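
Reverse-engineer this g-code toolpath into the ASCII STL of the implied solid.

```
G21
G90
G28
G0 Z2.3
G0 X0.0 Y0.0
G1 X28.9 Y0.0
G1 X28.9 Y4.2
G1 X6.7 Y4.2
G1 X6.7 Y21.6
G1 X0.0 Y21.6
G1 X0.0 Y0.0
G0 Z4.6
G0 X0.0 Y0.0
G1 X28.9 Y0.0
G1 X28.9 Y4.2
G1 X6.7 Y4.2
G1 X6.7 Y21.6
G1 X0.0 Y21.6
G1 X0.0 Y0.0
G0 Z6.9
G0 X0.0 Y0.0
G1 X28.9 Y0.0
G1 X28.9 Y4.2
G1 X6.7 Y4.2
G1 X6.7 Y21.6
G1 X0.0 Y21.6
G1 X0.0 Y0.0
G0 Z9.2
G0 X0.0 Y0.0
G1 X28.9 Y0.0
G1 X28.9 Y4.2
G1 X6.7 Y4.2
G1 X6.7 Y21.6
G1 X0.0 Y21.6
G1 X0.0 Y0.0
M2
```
solid part
  facet normal 0.0000 0.0000 -1.0000
    outer loop
      vertex 28.9 4.2 0.0
      vertex 28.9 0.0 0.0
      vertex 0.0 0.0 0.0
    endloop
  endfacet
  facet normal 0.0000 0.0000 -1.0000
    outer loop
      vertex 6.7 4.2 0.0
      vertex 28.9 4.2 0.0
      vertex 0.0 0.0 0.0
    endloop
  endfacet
  facet normal 0.0000 0.0000 -1.0000
    outer loop
      vertex 6.7 21.6 0.0
      vertex 6.7 4.2 0.0
      vertex 0.0 0.0 0.0
    endloop
  endfacet
  facet normal 0.0000 0.0000 -1.0000
    outer loop
      vertex 0.0 21.6 0.0
      vertex 6.7 21.6 0.0
      vertex 0.0 0.0 0.0
    endloop
  endfacet
  facet normal 0.0000 0.0000 1.0000
    outer loop
      vertex 0.0 0.0 9.2
      vertex 28.9 0.0 9.2
      vertex 28.9 4.2 9.2
    endloop
  endfacet
  facet normal 0.0000 0.0000 1.0000
    outer loop
      vertex 0.0 0.0 9.2
      vertex 28.9 4.2 9.2
      vertex 6.7 4.2 9.2
    endloop
  endfacet
  facet normal 0.0000 0.0000 1.0000
    outer loop
      vertex 0.0 0.0 9.2
      vertex 6.7 4.2 9.2
      vertex 6.7 21.6 9.2
    endloop
  endfacet
  facet normal 0.0000 0.0000 1.0000
    outer loop
      vertex 0.0 0.0 9.2
      vertex 6.7 21.6 9.2
      vertex 0.0 21.6 9.2
    endloop
  endfacet
  facet normal 0.0000 -1.0000 0.0000
    outer loop
      vertex 0.0 0.0 0.0
      vertex 28.9 0.0 0.0
      vertex 28.9 0.0 9.2
    endloop
  endfacet
  facet normal 0.0000 -1.0000 0.0000
    outer loop
      vertex 0.0 0.0 0.0
      vertex 28.9 0.0 9.2
      vertex 0.0 0.0 9.2
    endloop
  endfacet
  facet normal 1.0000 0.0000 0.0000
    outer loop
      vertex 28.9 0.0 0.0
      vertex 28.9 4.2 0.0
      vertex 28.9 4.2 9.2
    endloop
  endfacet
  facet normal 1.0000 0.0000 0.0000
    outer loop
      vertex 28.9 0.0 0.0
      vertex 28.9 4.2 9.2
      vertex 28.9 0.0 9.2
    endloop
  endfacet
  facet normal 0.0000 1.0000 0.0000
    outer loop
      vertex 28.9 4.2 0.0
      vertex 6.7 4.2 0.0
      vertex 6.7 4.2 9.2
    endloop
  endfacet
  facet normal 0.0000 1.0000 0.0000
    outer loop
      vertex 28.9 4.2 0.0
      vertex 6.7 4.2 9.2
      vertex 28.9 4.2 9.2
    endloop
  endfacet
  facet normal 1.0000 0.0000 0.0000
    outer loop
      vertex 6.7 4.2 0.0
      vertex 6.7 21.6 0.0
      vertex 6.7 21.6 9.2
    endloop
  endfacet
  facet normal 1.0000 0.0000 0.0000
    outer loop
      vertex 6.7 4.2 0.0
      vertex 6.7 21.6 9.2
      vertex 6.7 4.2 9.2
    endloop
  endfacet
  facet normal 0.0000 1.0000 0.0000
    outer loop
      vertex 6.7 21.6 0.0
      vertex 0.0 21.6 0.0
      vertex 0.0 21.6 9.2
    endloop
  endfacet
  facet normal 0.0000 1.0000 0.0000
    outer loop
      vertex 6.7 21.6 0.0
      vertex 0.0 21.6 9.2
      vertex 6.7 21.6 9.2
    endloop
  endfacet
  facet normal -1.0000 0.0000 0.0000
    outer loop
      vertex 0.0 21.6 0.0
      vertex 0.0 0.0 0.0
      vertex 0.0 0.0 9.2
    endloop
  endfacet
  facet normal -1.0000 0.0000 0.0000
    outer loop
      vertex 0.0 21.6 0.0
      vertex 0.0 0.0 9.2
      vertex 0.0 21.6 9.2
    endloop
  endfacet
endsolid part

The G0 Z moves step by Δz≈2.3 mm. Every layer's G1 loop is the same polygon, so the solid is a straight extrusion of it from z=0 to z≈9.2. Closing with flat bottom and top caps and triangulating gives 20 facets — an L-shaped prism: outer 28.9 × 21.6 mm, arm thicknesses ≈ 4.2 mm (horizontal) and 6.7 mm (vertical), extruded 9.2 mm in z.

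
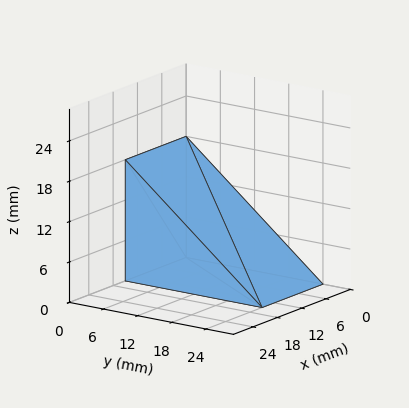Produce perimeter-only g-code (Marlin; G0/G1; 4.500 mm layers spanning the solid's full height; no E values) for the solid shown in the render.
Reading the render: the shape is a wedge (ramp): 15 × 24 mm base, rising to 18 mm along the y=0 edge and sloping linearly to z=0 at y=24 (dimensions read to the nearest mm from the axis ticks). For the g-code, the solid's height is divided into equal slices at the stated Δz and each level perimeter traced with G1 moves after a G0 lift.

; perimeter-only toolpath
G21 ; units = mm
G90 ; absolute positioning
G28 ; home
; layer 1
G0 Z4.500
G0 X0.000 Y0.000
G1 X15.000 Y0.000
G1 X15.000 Y18.000
G1 X0.000 Y18.000
G1 X0.000 Y0.000
; layer 2
G0 Z9.000
G0 X0.000 Y0.000
G1 X15.000 Y0.000
G1 X15.000 Y12.000
G1 X0.000 Y12.000
G1 X0.000 Y0.000
; layer 3
G0 Z13.500
G0 X0.000 Y0.000
G1 X15.000 Y0.000
G1 X15.000 Y6.000
G1 X0.000 Y6.000
G1 X0.000 Y0.000
M2 ; end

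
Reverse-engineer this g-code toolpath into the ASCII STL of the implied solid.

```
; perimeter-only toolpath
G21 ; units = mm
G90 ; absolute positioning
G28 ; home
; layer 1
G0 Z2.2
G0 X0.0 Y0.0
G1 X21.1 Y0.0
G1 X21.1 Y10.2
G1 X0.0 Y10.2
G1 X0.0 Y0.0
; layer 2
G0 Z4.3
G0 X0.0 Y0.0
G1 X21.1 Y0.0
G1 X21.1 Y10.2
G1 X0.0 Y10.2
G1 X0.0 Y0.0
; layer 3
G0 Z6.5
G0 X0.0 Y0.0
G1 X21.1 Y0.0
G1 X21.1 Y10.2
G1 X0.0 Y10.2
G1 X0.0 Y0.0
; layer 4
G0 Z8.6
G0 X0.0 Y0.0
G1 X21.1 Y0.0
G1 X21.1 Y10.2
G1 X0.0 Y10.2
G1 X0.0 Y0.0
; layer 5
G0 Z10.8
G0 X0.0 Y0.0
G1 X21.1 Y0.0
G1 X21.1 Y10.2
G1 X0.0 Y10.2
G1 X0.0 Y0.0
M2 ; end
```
solid part
  facet normal 0.0000 0.0000 -1.0000
    outer loop
      vertex 21.1 10.2 0.0
      vertex 21.1 0.0 0.0
      vertex 0.0 0.0 0.0
    endloop
  endfacet
  facet normal 0.0000 0.0000 -1.0000
    outer loop
      vertex 0.0 10.2 0.0
      vertex 21.1 10.2 0.0
      vertex 0.0 0.0 0.0
    endloop
  endfacet
  facet normal 0.0000 0.0000 1.0000
    outer loop
      vertex 0.0 0.0 10.8
      vertex 21.1 0.0 10.8
      vertex 21.1 10.2 10.8
    endloop
  endfacet
  facet normal 0.0000 0.0000 1.0000
    outer loop
      vertex 0.0 0.0 10.8
      vertex 21.1 10.2 10.8
      vertex 0.0 10.2 10.8
    endloop
  endfacet
  facet normal 0.0000 -1.0000 0.0000
    outer loop
      vertex 0.0 0.0 0.0
      vertex 21.1 0.0 0.0
      vertex 21.1 0.0 10.8
    endloop
  endfacet
  facet normal 0.0000 -1.0000 0.0000
    outer loop
      vertex 0.0 0.0 0.0
      vertex 21.1 0.0 10.8
      vertex 0.0 0.0 10.8
    endloop
  endfacet
  facet normal 0.0000 1.0000 0.0000
    outer loop
      vertex 21.1 10.2 10.8
      vertex 21.1 10.2 0.0
      vertex 0.0 10.2 0.0
    endloop
  endfacet
  facet normal 0.0000 1.0000 0.0000
    outer loop
      vertex 0.0 10.2 10.8
      vertex 21.1 10.2 10.8
      vertex 0.0 10.2 0.0
    endloop
  endfacet
  facet normal -1.0000 0.0000 0.0000
    outer loop
      vertex 0.0 10.2 10.8
      vertex 0.0 10.2 0.0
      vertex 0.0 0.0 0.0
    endloop
  endfacet
  facet normal -1.0000 0.0000 0.0000
    outer loop
      vertex 0.0 0.0 10.8
      vertex 0.0 10.2 10.8
      vertex 0.0 0.0 0.0
    endloop
  endfacet
  facet normal 1.0000 0.0000 0.0000
    outer loop
      vertex 21.1 0.0 0.0
      vertex 21.1 10.2 0.0
      vertex 21.1 10.2 10.8
    endloop
  endfacet
  facet normal 1.0000 0.0000 0.0000
    outer loop
      vertex 21.1 0.0 0.0
      vertex 21.1 10.2 10.8
      vertex 21.1 0.0 10.8
    endloop
  endfacet
endsolid part

The G0 Z moves step by Δz≈2.2 mm. Every layer's G1 loop is the same polygon, so the solid is a straight extrusion of it from z=0 to z≈10.8. Closing with flat bottom and top caps and triangulating gives 12 facets — a rectangular box, roughly 21.1 × 10.2 mm footprint and 10.8 mm tall.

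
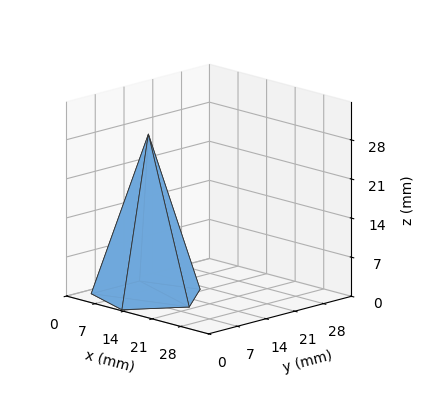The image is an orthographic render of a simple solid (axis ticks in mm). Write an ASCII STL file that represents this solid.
Reading the render: the shape is a regular 5-sided pyramid, base circumscribed radius ≈ 10 mm, apex at z ≈ 29 mm (dimensions read to the nearest mm from the axis ticks). For the STL, each face is triangulated and given an outward normal.

solid part
  facet normal 0.0000 0.0000 -1.0000
    outer loop
      vertex 1.910 15.878 0.000
      vertex 13.090 19.511 0.000
      vertex 20.000 10.000 0.000
    endloop
  endfacet
  facet normal 0.0000 0.0000 -1.0000
    outer loop
      vertex 1.910 4.122 0.000
      vertex 1.910 15.878 0.000
      vertex 20.000 10.000 0.000
    endloop
  endfacet
  facet normal 0.0000 0.0000 -1.0000
    outer loop
      vertex 13.090 0.489 0.000
      vertex 1.910 4.122 0.000
      vertex 20.000 10.000 0.000
    endloop
  endfacet
  facet normal 0.7793 0.5662 0.2687
    outer loop
      vertex 20.000 10.000 0.000
      vertex 13.090 19.511 0.000
      vertex 10.000 10.000 29.000
    endloop
  endfacet
  facet normal -0.2977 0.9161 0.2687
    outer loop
      vertex 13.090 19.511 0.000
      vertex 1.910 15.878 0.000
      vertex 10.000 10.000 29.000
    endloop
  endfacet
  facet normal -0.9632 0.0000 0.2687
    outer loop
      vertex 1.910 15.878 0.000
      vertex 1.910 4.122 0.000
      vertex 10.000 10.000 29.000
    endloop
  endfacet
  facet normal -0.2977 -0.9161 0.2687
    outer loop
      vertex 1.910 4.122 0.000
      vertex 13.090 0.489 0.000
      vertex 10.000 10.000 29.000
    endloop
  endfacet
  facet normal 0.7793 -0.5662 0.2687
    outer loop
      vertex 13.090 0.489 0.000
      vertex 20.000 10.000 0.000
      vertex 10.000 10.000 29.000
    endloop
  endfacet
endsolid part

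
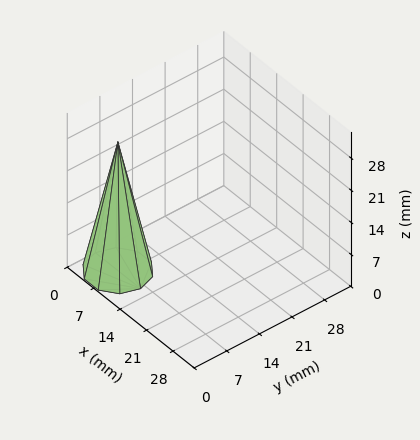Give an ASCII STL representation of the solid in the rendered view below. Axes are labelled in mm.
Reading the render: the shape is a regular 10-sided pyramid, base circumscribed radius ≈ 6 mm, apex at z ≈ 28 mm (dimensions read to the nearest mm from the axis ticks). For the STL, each face is triangulated and given an outward normal.

solid part
  facet normal 0.0000 0.0000 -1.0000
    outer loop
      vertex 7.854 11.706 0.000
      vertex 10.854 9.527 0.000
      vertex 12.000 6.000 0.000
    endloop
  endfacet
  facet normal 0.0000 0.0000 -1.0000
    outer loop
      vertex 4.146 11.706 0.000
      vertex 7.854 11.706 0.000
      vertex 12.000 6.000 0.000
    endloop
  endfacet
  facet normal 0.0000 0.0000 -1.0000
    outer loop
      vertex 1.146 9.527 0.000
      vertex 4.146 11.706 0.000
      vertex 12.000 6.000 0.000
    endloop
  endfacet
  facet normal 0.0000 0.0000 -1.0000
    outer loop
      vertex 0.000 6.000 0.000
      vertex 1.146 9.527 0.000
      vertex 12.000 6.000 0.000
    endloop
  endfacet
  facet normal 0.0000 0.0000 -1.0000
    outer loop
      vertex 1.146 2.473 0.000
      vertex 0.000 6.000 0.000
      vertex 12.000 6.000 0.000
    endloop
  endfacet
  facet normal 0.0000 0.0000 -1.0000
    outer loop
      vertex 4.146 0.294 0.000
      vertex 1.146 2.473 0.000
      vertex 12.000 6.000 0.000
    endloop
  endfacet
  facet normal 0.0000 0.0000 -1.0000
    outer loop
      vertex 7.854 0.294 0.000
      vertex 4.146 0.294 0.000
      vertex 12.000 6.000 0.000
    endloop
  endfacet
  facet normal 0.0000 0.0000 -1.0000
    outer loop
      vertex 10.854 2.473 0.000
      vertex 7.854 0.294 0.000
      vertex 12.000 6.000 0.000
    endloop
  endfacet
  facet normal 0.9319 0.3028 0.1997
    outer loop
      vertex 12.000 6.000 0.000
      vertex 10.854 9.527 0.000
      vertex 6.000 6.000 28.000
    endloop
  endfacet
  facet normal 0.5758 0.7928 0.1997
    outer loop
      vertex 10.854 9.527 0.000
      vertex 7.854 11.706 0.000
      vertex 6.000 6.000 28.000
    endloop
  endfacet
  facet normal 0.0000 0.9799 0.1997
    outer loop
      vertex 7.854 11.706 0.000
      vertex 4.146 11.706 0.000
      vertex 6.000 6.000 28.000
    endloop
  endfacet
  facet normal -0.5758 0.7928 0.1997
    outer loop
      vertex 4.146 11.706 0.000
      vertex 1.146 9.527 0.000
      vertex 6.000 6.000 28.000
    endloop
  endfacet
  facet normal -0.9319 0.3028 0.1997
    outer loop
      vertex 1.146 9.527 0.000
      vertex 0.000 6.000 0.000
      vertex 6.000 6.000 28.000
    endloop
  endfacet
  facet normal -0.9319 -0.3028 0.1997
    outer loop
      vertex 0.000 6.000 0.000
      vertex 1.146 2.473 0.000
      vertex 6.000 6.000 28.000
    endloop
  endfacet
  facet normal -0.5758 -0.7928 0.1997
    outer loop
      vertex 1.146 2.473 0.000
      vertex 4.146 0.294 0.000
      vertex 6.000 6.000 28.000
    endloop
  endfacet
  facet normal 0.0000 -0.9799 0.1997
    outer loop
      vertex 4.146 0.294 0.000
      vertex 7.854 0.294 0.000
      vertex 6.000 6.000 28.000
    endloop
  endfacet
  facet normal 0.5758 -0.7928 0.1997
    outer loop
      vertex 7.854 0.294 0.000
      vertex 10.854 2.473 0.000
      vertex 6.000 6.000 28.000
    endloop
  endfacet
  facet normal 0.9319 -0.3028 0.1997
    outer loop
      vertex 10.854 2.473 0.000
      vertex 12.000 6.000 0.000
      vertex 6.000 6.000 28.000
    endloop
  endfacet
endsolid part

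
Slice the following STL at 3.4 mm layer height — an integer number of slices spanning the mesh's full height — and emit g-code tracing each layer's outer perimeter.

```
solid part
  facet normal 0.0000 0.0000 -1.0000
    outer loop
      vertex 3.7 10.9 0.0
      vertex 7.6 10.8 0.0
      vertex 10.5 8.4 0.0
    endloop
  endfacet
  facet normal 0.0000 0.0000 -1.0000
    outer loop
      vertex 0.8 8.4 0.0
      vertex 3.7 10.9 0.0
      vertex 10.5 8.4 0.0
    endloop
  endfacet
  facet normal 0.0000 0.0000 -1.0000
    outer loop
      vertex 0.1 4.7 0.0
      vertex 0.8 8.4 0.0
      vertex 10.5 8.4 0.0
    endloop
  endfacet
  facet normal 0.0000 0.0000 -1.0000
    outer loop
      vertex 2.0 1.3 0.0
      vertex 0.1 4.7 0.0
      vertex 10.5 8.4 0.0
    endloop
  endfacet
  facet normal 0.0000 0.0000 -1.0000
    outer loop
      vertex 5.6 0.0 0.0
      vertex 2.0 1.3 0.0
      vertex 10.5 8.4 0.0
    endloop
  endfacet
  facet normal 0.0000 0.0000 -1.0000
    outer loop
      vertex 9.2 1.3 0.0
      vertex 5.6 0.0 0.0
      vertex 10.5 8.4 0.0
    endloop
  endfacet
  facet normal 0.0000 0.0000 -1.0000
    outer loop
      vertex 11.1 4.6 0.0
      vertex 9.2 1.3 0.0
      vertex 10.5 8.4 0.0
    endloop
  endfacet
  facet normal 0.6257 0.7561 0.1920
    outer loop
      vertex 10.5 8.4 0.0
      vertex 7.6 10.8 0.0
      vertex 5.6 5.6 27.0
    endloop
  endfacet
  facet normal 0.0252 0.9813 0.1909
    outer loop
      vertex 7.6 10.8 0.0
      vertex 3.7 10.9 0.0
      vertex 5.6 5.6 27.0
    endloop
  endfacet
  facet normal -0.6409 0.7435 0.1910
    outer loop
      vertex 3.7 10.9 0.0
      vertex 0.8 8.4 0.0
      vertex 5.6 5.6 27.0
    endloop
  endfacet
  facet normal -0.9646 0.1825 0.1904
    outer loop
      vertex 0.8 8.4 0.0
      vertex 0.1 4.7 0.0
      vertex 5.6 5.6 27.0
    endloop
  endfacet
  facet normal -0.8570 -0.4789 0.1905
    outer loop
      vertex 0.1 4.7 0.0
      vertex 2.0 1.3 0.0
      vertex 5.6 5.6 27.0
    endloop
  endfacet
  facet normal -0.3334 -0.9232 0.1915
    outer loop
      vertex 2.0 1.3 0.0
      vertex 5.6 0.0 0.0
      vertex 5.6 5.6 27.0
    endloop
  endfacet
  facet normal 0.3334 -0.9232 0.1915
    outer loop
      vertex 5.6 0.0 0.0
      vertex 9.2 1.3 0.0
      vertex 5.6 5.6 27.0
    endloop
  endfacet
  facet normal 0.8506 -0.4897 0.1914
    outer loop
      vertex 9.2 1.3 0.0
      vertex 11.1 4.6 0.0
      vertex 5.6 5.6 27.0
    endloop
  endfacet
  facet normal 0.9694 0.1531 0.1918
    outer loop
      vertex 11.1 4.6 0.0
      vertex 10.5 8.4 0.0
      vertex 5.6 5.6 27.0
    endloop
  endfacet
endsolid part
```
; perimeter-only toolpath
G21 ; units = mm
G90 ; absolute positioning
G28 ; home
; layer 1
G0 Z3.4
G0 X9.9 Y8.1
G1 X7.3 Y10.2
G1 X3.9 Y10.2
G1 X1.4 Y8.1
G1 X0.8 Y4.8
G1 X2.5 Y1.8
G1 X5.6 Y0.7
G1 X8.7 Y1.8
G1 X10.4 Y4.7
G1 X9.9 Y8.1
; layer 2
G0 Z6.8
G0 X9.3 Y7.7
G1 X7.1 Y9.5
G1 X4.2 Y9.6
G1 X2.0 Y7.7
G1 X1.5 Y4.9
G1 X2.9 Y2.4
G1 X5.6 Y1.4
G1 X8.3 Y2.4
G1 X9.7 Y4.8
G1 X9.3 Y7.7
; layer 3
G0 Z10.1
G0 X8.7 Y7.3
G1 X6.8 Y8.8
G1 X4.4 Y8.9
G1 X2.6 Y7.3
G1 X2.2 Y5.0
G1 X3.3 Y2.9
G1 X5.6 Y2.1
G1 X7.8 Y2.9
G1 X9.0 Y5.0
G1 X8.7 Y7.3
; layer 4
G0 Z13.5
G0 X8.1 Y7.0
G1 X6.6 Y8.2
G1 X4.7 Y8.2
G1 X3.2 Y7.0
G1 X2.8 Y5.2
G1 X3.8 Y3.4
G1 X5.6 Y2.8
G1 X7.4 Y3.4
G1 X8.3 Y5.1
G1 X8.1 Y7.0
; layer 5
G0 Z16.9
G0 X7.4 Y6.7
G1 X6.3 Y7.6
G1 X4.9 Y7.6
G1 X3.8 Y6.7
G1 X3.5 Y5.3
G1 X4.2 Y4.0
G1 X5.6 Y3.5
G1 X6.9 Y4.0
G1 X7.7 Y5.2
G1 X7.4 Y6.7
; layer 6
G0 Z20.2
G0 X6.8 Y6.3
G1 X6.1 Y6.9
G1 X5.1 Y6.9
G1 X4.4 Y6.3
G1 X4.2 Y5.4
G1 X4.7 Y4.5
G1 X5.6 Y4.2
G1 X6.5 Y4.5
G1 X7.0 Y5.3
G1 X6.8 Y6.3
; layer 7
G0 Z23.6
G0 X6.2 Y5.9
G1 X5.8 Y6.2
G1 X5.4 Y6.3
G1 X5.0 Y5.9
G1 X4.9 Y5.5
G1 X5.1 Y5.1
G1 X5.6 Y4.9
G1 X6.0 Y5.1
G1 X6.3 Y5.5
G1 X6.2 Y5.9
M2 ; end

The solid is a regular 9-sided pyramid, base circumscribed radius ≈ 5.6 mm, apex at z ≈ 27 mm. Slicing at Δz = 3.4 mm — 8 equal slices spanning the solid's height, so layer i sits at z = i·h/8 — gives 7 non-empty perimeters. Each is a 9-segment closed polygon; G0 lifts to the layer z and rapids to the start vertex, then G1 traces the edges. The cross-section shrinks linearly with z (the slice at the apex is degenerate and omitted).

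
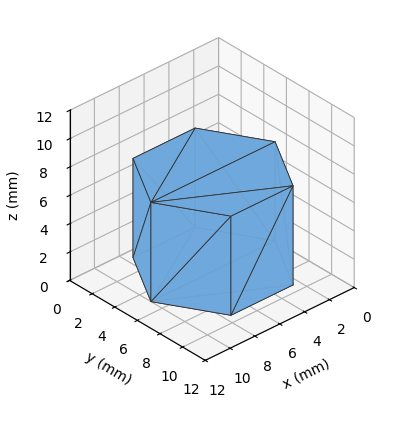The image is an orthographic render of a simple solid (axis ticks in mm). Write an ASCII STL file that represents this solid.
Reading the render: the shape is a regular 6-sided prism (a cylinder approximated with 6 flat sides), circumscribed radius ≈ 5 mm, height ≈ 7 mm (dimensions read to the nearest mm from the axis ticks). For the STL, each face is triangulated and given an outward normal.

solid part
  facet normal 0.0000 0.0000 -1.0000
    outer loop
      vertex 2.50 9.33 0.00
      vertex 7.50 9.33 0.00
      vertex 10.00 5.00 0.00
    endloop
  endfacet
  facet normal 0.0000 0.0000 -1.0000
    outer loop
      vertex 0.00 5.00 0.00
      vertex 2.50 9.33 0.00
      vertex 10.00 5.00 0.00
    endloop
  endfacet
  facet normal 0.0000 0.0000 -1.0000
    outer loop
      vertex 2.50 0.67 0.00
      vertex 0.00 5.00 0.00
      vertex 10.00 5.00 0.00
    endloop
  endfacet
  facet normal 0.0000 0.0000 -1.0000
    outer loop
      vertex 7.50 0.67 0.00
      vertex 2.50 0.67 0.00
      vertex 10.00 5.00 0.00
    endloop
  endfacet
  facet normal 0.0000 0.0000 1.0000
    outer loop
      vertex 10.00 5.00 7.00
      vertex 7.50 9.33 7.00
      vertex 2.50 9.33 7.00
    endloop
  endfacet
  facet normal 0.0000 0.0000 1.0000
    outer loop
      vertex 10.00 5.00 7.00
      vertex 2.50 9.33 7.00
      vertex 0.00 5.00 7.00
    endloop
  endfacet
  facet normal 0.0000 0.0000 1.0000
    outer loop
      vertex 10.00 5.00 7.00
      vertex 0.00 5.00 7.00
      vertex 2.50 0.67 7.00
    endloop
  endfacet
  facet normal 0.0000 0.0000 1.0000
    outer loop
      vertex 10.00 5.00 7.00
      vertex 2.50 0.67 7.00
      vertex 7.50 0.67 7.00
    endloop
  endfacet
  facet normal 0.8660 0.5000 0.0000
    outer loop
      vertex 10.00 5.00 0.00
      vertex 7.50 9.33 0.00
      vertex 7.50 9.33 7.00
    endloop
  endfacet
  facet normal 0.8660 0.5000 0.0000
    outer loop
      vertex 10.00 5.00 0.00
      vertex 7.50 9.33 7.00
      vertex 10.00 5.00 7.00
    endloop
  endfacet
  facet normal 0.0000 1.0000 0.0000
    outer loop
      vertex 7.50 9.33 0.00
      vertex 2.50 9.33 0.00
      vertex 2.50 9.33 7.00
    endloop
  endfacet
  facet normal 0.0000 1.0000 0.0000
    outer loop
      vertex 7.50 9.33 0.00
      vertex 2.50 9.33 7.00
      vertex 7.50 9.33 7.00
    endloop
  endfacet
  facet normal -0.8660 0.5000 0.0000
    outer loop
      vertex 2.50 9.33 0.00
      vertex 0.00 5.00 0.00
      vertex 0.00 5.00 7.00
    endloop
  endfacet
  facet normal -0.8660 0.5000 0.0000
    outer loop
      vertex 2.50 9.33 0.00
      vertex 0.00 5.00 7.00
      vertex 2.50 9.33 7.00
    endloop
  endfacet
  facet normal -0.8660 -0.5000 0.0000
    outer loop
      vertex 0.00 5.00 0.00
      vertex 2.50 0.67 0.00
      vertex 2.50 0.67 7.00
    endloop
  endfacet
  facet normal -0.8660 -0.5000 0.0000
    outer loop
      vertex 0.00 5.00 0.00
      vertex 2.50 0.67 7.00
      vertex 0.00 5.00 7.00
    endloop
  endfacet
  facet normal 0.0000 -1.0000 0.0000
    outer loop
      vertex 2.50 0.67 0.00
      vertex 7.50 0.67 0.00
      vertex 7.50 0.67 7.00
    endloop
  endfacet
  facet normal 0.0000 -1.0000 0.0000
    outer loop
      vertex 2.50 0.67 0.00
      vertex 7.50 0.67 7.00
      vertex 2.50 0.67 7.00
    endloop
  endfacet
  facet normal 0.8660 -0.5000 0.0000
    outer loop
      vertex 7.50 0.67 0.00
      vertex 10.00 5.00 0.00
      vertex 10.00 5.00 7.00
    endloop
  endfacet
  facet normal 0.8660 -0.5000 0.0000
    outer loop
      vertex 7.50 0.67 0.00
      vertex 10.00 5.00 7.00
      vertex 7.50 0.67 7.00
    endloop
  endfacet
endsolid part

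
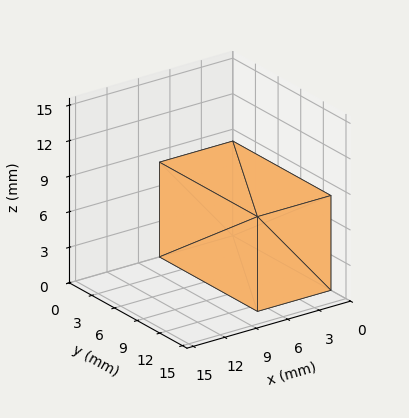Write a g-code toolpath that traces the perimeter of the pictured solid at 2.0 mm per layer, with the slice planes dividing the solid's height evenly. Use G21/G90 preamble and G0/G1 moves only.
Reading the render: the shape is a rectangular box, roughly 7 × 13 mm footprint and 8 mm tall (dimensions read to the nearest mm from the axis ticks). For the g-code, the solid's height is divided into equal slices at the stated Δz and each level perimeter traced with G1 moves after a G0 lift.

; perimeter-only toolpath
G21 ; units = mm
G90 ; absolute positioning
G28 ; home
; layer 1
G0 Z2.0
G0 X0.0 Y0.0
G1 X7.0 Y0.0
G1 X7.0 Y13.0
G1 X0.0 Y13.0
G1 X0.0 Y0.0
; layer 2
G0 Z4.0
G0 X0.0 Y0.0
G1 X7.0 Y0.0
G1 X7.0 Y13.0
G1 X0.0 Y13.0
G1 X0.0 Y0.0
; layer 3
G0 Z6.0
G0 X0.0 Y0.0
G1 X7.0 Y0.0
G1 X7.0 Y13.0
G1 X0.0 Y13.0
G1 X0.0 Y0.0
; layer 4
G0 Z8.0
G0 X0.0 Y0.0
G1 X7.0 Y0.0
G1 X7.0 Y13.0
G1 X0.0 Y13.0
G1 X0.0 Y0.0
M2 ; end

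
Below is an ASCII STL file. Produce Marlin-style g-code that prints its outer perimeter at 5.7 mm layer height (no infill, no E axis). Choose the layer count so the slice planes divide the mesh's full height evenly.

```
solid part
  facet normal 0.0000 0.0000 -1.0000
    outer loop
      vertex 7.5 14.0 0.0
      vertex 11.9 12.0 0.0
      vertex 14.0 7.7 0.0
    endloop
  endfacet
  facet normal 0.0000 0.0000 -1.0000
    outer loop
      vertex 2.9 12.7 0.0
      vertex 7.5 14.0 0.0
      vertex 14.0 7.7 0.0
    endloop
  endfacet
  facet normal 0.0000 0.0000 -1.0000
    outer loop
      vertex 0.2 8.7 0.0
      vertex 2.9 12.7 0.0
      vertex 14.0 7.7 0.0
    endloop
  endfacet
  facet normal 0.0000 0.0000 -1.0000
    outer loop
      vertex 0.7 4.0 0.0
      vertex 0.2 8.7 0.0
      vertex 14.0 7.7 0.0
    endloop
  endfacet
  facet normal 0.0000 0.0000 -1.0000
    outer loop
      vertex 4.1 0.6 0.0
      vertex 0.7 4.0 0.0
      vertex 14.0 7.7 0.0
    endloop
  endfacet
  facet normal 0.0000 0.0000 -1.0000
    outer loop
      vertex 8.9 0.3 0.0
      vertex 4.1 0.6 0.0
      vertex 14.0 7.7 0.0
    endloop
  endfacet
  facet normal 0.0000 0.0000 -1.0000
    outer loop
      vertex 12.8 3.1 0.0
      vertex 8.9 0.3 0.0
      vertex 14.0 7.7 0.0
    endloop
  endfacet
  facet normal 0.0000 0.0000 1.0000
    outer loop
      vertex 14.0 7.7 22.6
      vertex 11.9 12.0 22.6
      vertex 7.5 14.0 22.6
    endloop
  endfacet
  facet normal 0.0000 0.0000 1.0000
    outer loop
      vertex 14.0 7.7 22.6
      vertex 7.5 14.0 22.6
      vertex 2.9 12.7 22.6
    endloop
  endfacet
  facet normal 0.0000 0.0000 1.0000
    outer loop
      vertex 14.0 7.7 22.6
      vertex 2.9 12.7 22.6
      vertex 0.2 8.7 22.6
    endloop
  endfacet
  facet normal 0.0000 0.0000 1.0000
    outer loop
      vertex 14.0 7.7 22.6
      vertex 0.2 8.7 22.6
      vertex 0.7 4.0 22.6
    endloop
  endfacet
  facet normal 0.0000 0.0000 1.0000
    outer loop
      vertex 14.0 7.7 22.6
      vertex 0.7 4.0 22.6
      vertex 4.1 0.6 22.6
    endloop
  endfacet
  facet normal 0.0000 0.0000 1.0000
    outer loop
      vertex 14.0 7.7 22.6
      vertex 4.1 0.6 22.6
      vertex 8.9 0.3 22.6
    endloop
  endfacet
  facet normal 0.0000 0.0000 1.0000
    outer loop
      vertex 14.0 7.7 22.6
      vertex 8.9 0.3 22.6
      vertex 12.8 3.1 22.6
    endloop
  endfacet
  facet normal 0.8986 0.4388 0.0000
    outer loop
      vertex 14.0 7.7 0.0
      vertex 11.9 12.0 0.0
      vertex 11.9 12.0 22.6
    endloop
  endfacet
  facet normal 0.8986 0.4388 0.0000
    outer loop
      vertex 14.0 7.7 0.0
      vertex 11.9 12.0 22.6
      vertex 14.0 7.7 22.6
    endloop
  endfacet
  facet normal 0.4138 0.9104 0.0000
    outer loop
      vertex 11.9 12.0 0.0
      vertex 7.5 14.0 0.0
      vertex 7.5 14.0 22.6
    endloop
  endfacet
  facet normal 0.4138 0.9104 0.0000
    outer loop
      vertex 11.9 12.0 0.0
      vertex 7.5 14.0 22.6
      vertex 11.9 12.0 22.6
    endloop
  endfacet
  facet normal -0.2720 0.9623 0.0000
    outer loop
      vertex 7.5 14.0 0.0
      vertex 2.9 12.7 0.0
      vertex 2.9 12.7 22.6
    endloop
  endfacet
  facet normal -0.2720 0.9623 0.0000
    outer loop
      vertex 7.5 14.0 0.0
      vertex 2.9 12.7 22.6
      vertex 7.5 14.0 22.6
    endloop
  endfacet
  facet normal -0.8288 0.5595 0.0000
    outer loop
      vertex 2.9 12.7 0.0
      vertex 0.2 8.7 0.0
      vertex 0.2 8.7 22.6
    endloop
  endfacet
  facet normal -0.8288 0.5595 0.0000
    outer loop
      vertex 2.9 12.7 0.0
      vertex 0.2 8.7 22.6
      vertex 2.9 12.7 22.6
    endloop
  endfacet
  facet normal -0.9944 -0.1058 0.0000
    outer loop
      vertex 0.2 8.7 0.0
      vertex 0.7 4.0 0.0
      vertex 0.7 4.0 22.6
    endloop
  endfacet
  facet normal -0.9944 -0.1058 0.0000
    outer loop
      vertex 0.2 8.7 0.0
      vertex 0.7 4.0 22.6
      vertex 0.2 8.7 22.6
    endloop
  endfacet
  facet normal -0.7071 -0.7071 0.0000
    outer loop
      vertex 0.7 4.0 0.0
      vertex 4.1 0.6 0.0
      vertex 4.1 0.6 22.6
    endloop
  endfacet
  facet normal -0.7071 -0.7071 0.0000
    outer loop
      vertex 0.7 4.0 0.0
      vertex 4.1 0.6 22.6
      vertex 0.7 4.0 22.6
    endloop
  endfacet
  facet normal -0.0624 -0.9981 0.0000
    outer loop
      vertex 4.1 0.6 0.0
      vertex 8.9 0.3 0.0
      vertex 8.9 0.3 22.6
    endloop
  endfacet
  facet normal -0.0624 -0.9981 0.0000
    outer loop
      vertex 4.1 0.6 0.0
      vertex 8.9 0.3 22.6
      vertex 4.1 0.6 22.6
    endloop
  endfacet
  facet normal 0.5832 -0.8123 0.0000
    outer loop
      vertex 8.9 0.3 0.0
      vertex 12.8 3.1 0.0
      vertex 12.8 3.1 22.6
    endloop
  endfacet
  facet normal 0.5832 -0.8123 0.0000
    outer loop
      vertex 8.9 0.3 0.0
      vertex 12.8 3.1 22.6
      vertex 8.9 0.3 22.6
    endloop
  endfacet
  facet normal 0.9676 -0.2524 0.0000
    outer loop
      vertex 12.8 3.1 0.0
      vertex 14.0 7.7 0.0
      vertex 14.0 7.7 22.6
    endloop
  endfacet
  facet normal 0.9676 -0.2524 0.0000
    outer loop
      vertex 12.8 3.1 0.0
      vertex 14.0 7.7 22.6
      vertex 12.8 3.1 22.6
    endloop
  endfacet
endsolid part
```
; perimeter-only toolpath
G21 ; units = mm
G90 ; absolute positioning
G28 ; home
; layer 1
G0 Z5.7
G0 X14.0 Y7.7
G1 X11.9 Y12.0
G1 X7.5 Y14.0
G1 X2.9 Y12.7
G1 X0.2 Y8.7
G1 X0.7 Y4.0
G1 X4.1 Y0.6
G1 X8.9 Y0.3
G1 X12.8 Y3.1
G1 X14.0 Y7.7
; layer 2
G0 Z11.3
G0 X14.0 Y7.7
G1 X11.9 Y12.0
G1 X7.5 Y14.0
G1 X2.9 Y12.7
G1 X0.2 Y8.7
G1 X0.7 Y4.0
G1 X4.1 Y0.6
G1 X8.9 Y0.3
G1 X12.8 Y3.1
G1 X14.0 Y7.7
; layer 3
G0 Z17.0
G0 X14.0 Y7.7
G1 X11.9 Y12.0
G1 X7.5 Y14.0
G1 X2.9 Y12.7
G1 X0.2 Y8.7
G1 X0.7 Y4.0
G1 X4.1 Y0.6
G1 X8.9 Y0.3
G1 X12.8 Y3.1
G1 X14.0 Y7.7
; layer 4
G0 Z22.6
G0 X14.0 Y7.7
G1 X11.9 Y12.0
G1 X7.5 Y14.0
G1 X2.9 Y12.7
G1 X0.2 Y8.7
G1 X0.7 Y4.0
G1 X4.1 Y0.6
G1 X8.9 Y0.3
G1 X12.8 Y3.1
G1 X14.0 Y7.7
M2 ; end

The solid is a regular 9-sided prism (a cylinder approximated with 9 flat sides), circumscribed radius ≈ 7 mm, height ≈ 22.6 mm. Slicing at Δz = 5.7 mm — 4 equal slices spanning the solid's height, so layer i sits at z = i·h/4 — gives 4 non-empty perimeters. Each is a 9-segment closed polygon; G0 lifts to the layer z and rapids to the start vertex, then G1 traces the edges.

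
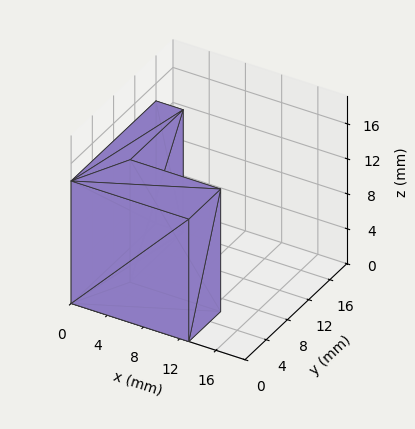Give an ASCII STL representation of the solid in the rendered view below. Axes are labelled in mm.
Reading the render: the shape is an L-shaped prism: outer 13 × 16 mm, arm thicknesses ≈ 6 mm (horizontal) and 3 mm (vertical), extruded 14 mm in z (dimensions read to the nearest mm from the axis ticks). For the STL, each face is triangulated and given an outward normal.

solid part
  facet normal 0.0000 0.0000 -1.0000
    outer loop
      vertex 13.0 6.0 0.0
      vertex 13.0 0.0 0.0
      vertex 0.0 0.0 0.0
    endloop
  endfacet
  facet normal 0.0000 0.0000 -1.0000
    outer loop
      vertex 3.0 6.0 0.0
      vertex 13.0 6.0 0.0
      vertex 0.0 0.0 0.0
    endloop
  endfacet
  facet normal 0.0000 0.0000 -1.0000
    outer loop
      vertex 3.0 16.0 0.0
      vertex 3.0 6.0 0.0
      vertex 0.0 0.0 0.0
    endloop
  endfacet
  facet normal 0.0000 0.0000 -1.0000
    outer loop
      vertex 0.0 16.0 0.0
      vertex 3.0 16.0 0.0
      vertex 0.0 0.0 0.0
    endloop
  endfacet
  facet normal 0.0000 0.0000 1.0000
    outer loop
      vertex 0.0 0.0 14.0
      vertex 13.0 0.0 14.0
      vertex 13.0 6.0 14.0
    endloop
  endfacet
  facet normal 0.0000 0.0000 1.0000
    outer loop
      vertex 0.0 0.0 14.0
      vertex 13.0 6.0 14.0
      vertex 3.0 6.0 14.0
    endloop
  endfacet
  facet normal 0.0000 0.0000 1.0000
    outer loop
      vertex 0.0 0.0 14.0
      vertex 3.0 6.0 14.0
      vertex 3.0 16.0 14.0
    endloop
  endfacet
  facet normal 0.0000 0.0000 1.0000
    outer loop
      vertex 0.0 0.0 14.0
      vertex 3.0 16.0 14.0
      vertex 0.0 16.0 14.0
    endloop
  endfacet
  facet normal 0.0000 -1.0000 0.0000
    outer loop
      vertex 0.0 0.0 0.0
      vertex 13.0 0.0 0.0
      vertex 13.0 0.0 14.0
    endloop
  endfacet
  facet normal 0.0000 -1.0000 0.0000
    outer loop
      vertex 0.0 0.0 0.0
      vertex 13.0 0.0 14.0
      vertex 0.0 0.0 14.0
    endloop
  endfacet
  facet normal 1.0000 0.0000 0.0000
    outer loop
      vertex 13.0 0.0 0.0
      vertex 13.0 6.0 0.0
      vertex 13.0 6.0 14.0
    endloop
  endfacet
  facet normal 1.0000 0.0000 0.0000
    outer loop
      vertex 13.0 0.0 0.0
      vertex 13.0 6.0 14.0
      vertex 13.0 0.0 14.0
    endloop
  endfacet
  facet normal 0.0000 1.0000 0.0000
    outer loop
      vertex 13.0 6.0 0.0
      vertex 3.0 6.0 0.0
      vertex 3.0 6.0 14.0
    endloop
  endfacet
  facet normal 0.0000 1.0000 0.0000
    outer loop
      vertex 13.0 6.0 0.0
      vertex 3.0 6.0 14.0
      vertex 13.0 6.0 14.0
    endloop
  endfacet
  facet normal 1.0000 0.0000 0.0000
    outer loop
      vertex 3.0 6.0 0.0
      vertex 3.0 16.0 0.0
      vertex 3.0 16.0 14.0
    endloop
  endfacet
  facet normal 1.0000 0.0000 0.0000
    outer loop
      vertex 3.0 6.0 0.0
      vertex 3.0 16.0 14.0
      vertex 3.0 6.0 14.0
    endloop
  endfacet
  facet normal 0.0000 1.0000 0.0000
    outer loop
      vertex 3.0 16.0 0.0
      vertex 0.0 16.0 0.0
      vertex 0.0 16.0 14.0
    endloop
  endfacet
  facet normal 0.0000 1.0000 0.0000
    outer loop
      vertex 3.0 16.0 0.0
      vertex 0.0 16.0 14.0
      vertex 3.0 16.0 14.0
    endloop
  endfacet
  facet normal -1.0000 0.0000 0.0000
    outer loop
      vertex 0.0 16.0 0.0
      vertex 0.0 0.0 0.0
      vertex 0.0 0.0 14.0
    endloop
  endfacet
  facet normal -1.0000 0.0000 0.0000
    outer loop
      vertex 0.0 16.0 0.0
      vertex 0.0 0.0 14.0
      vertex 0.0 16.0 14.0
    endloop
  endfacet
endsolid part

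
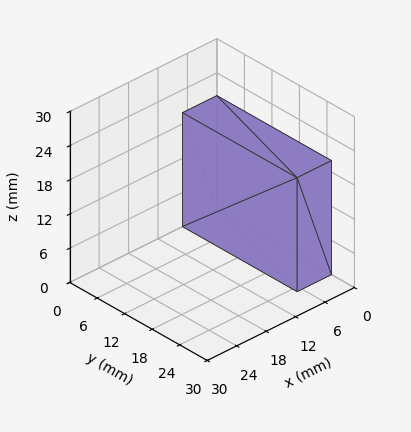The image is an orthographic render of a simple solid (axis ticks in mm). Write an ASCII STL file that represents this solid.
Reading the render: the shape is a rectangular box, roughly 7 × 25 mm footprint and 20 mm tall (dimensions read to the nearest mm from the axis ticks). For the STL, each face is triangulated and given an outward normal.

solid part
  facet normal 0.0000 0.0000 -1.0000
    outer loop
      vertex 7.000 25.000 0.000
      vertex 7.000 0.000 0.000
      vertex 0.000 0.000 0.000
    endloop
  endfacet
  facet normal 0.0000 0.0000 -1.0000
    outer loop
      vertex 0.000 25.000 0.000
      vertex 7.000 25.000 0.000
      vertex 0.000 0.000 0.000
    endloop
  endfacet
  facet normal 0.0000 0.0000 1.0000
    outer loop
      vertex 0.000 0.000 20.000
      vertex 7.000 0.000 20.000
      vertex 7.000 25.000 20.000
    endloop
  endfacet
  facet normal 0.0000 0.0000 1.0000
    outer loop
      vertex 0.000 0.000 20.000
      vertex 7.000 25.000 20.000
      vertex 0.000 25.000 20.000
    endloop
  endfacet
  facet normal 0.0000 -1.0000 0.0000
    outer loop
      vertex 0.000 0.000 0.000
      vertex 7.000 0.000 0.000
      vertex 7.000 0.000 20.000
    endloop
  endfacet
  facet normal 0.0000 -1.0000 0.0000
    outer loop
      vertex 0.000 0.000 0.000
      vertex 7.000 0.000 20.000
      vertex 0.000 0.000 20.000
    endloop
  endfacet
  facet normal 0.0000 1.0000 0.0000
    outer loop
      vertex 7.000 25.000 20.000
      vertex 7.000 25.000 0.000
      vertex 0.000 25.000 0.000
    endloop
  endfacet
  facet normal 0.0000 1.0000 0.0000
    outer loop
      vertex 0.000 25.000 20.000
      vertex 7.000 25.000 20.000
      vertex 0.000 25.000 0.000
    endloop
  endfacet
  facet normal -1.0000 0.0000 0.0000
    outer loop
      vertex 0.000 25.000 20.000
      vertex 0.000 25.000 0.000
      vertex 0.000 0.000 0.000
    endloop
  endfacet
  facet normal -1.0000 0.0000 0.0000
    outer loop
      vertex 0.000 0.000 20.000
      vertex 0.000 25.000 20.000
      vertex 0.000 0.000 0.000
    endloop
  endfacet
  facet normal 1.0000 0.0000 0.0000
    outer loop
      vertex 7.000 0.000 0.000
      vertex 7.000 25.000 0.000
      vertex 7.000 25.000 20.000
    endloop
  endfacet
  facet normal 1.0000 0.0000 0.0000
    outer loop
      vertex 7.000 0.000 0.000
      vertex 7.000 25.000 20.000
      vertex 7.000 0.000 20.000
    endloop
  endfacet
endsolid part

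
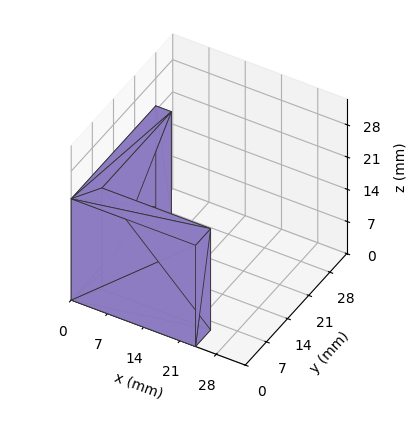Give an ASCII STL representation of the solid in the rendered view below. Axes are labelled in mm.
Reading the render: the shape is an L-shaped prism: outer 24 × 28 mm, arm thicknesses ≈ 5 mm (horizontal) and 3 mm (vertical), extruded 22 mm in z (dimensions read to the nearest mm from the axis ticks). For the STL, each face is triangulated and given an outward normal.

solid part
  facet normal 0.0000 0.0000 -1.0000
    outer loop
      vertex 24.00 5.00 0.00
      vertex 24.00 0.00 0.00
      vertex 0.00 0.00 0.00
    endloop
  endfacet
  facet normal 0.0000 0.0000 -1.0000
    outer loop
      vertex 3.00 5.00 0.00
      vertex 24.00 5.00 0.00
      vertex 0.00 0.00 0.00
    endloop
  endfacet
  facet normal 0.0000 0.0000 -1.0000
    outer loop
      vertex 3.00 28.00 0.00
      vertex 3.00 5.00 0.00
      vertex 0.00 0.00 0.00
    endloop
  endfacet
  facet normal 0.0000 0.0000 -1.0000
    outer loop
      vertex 0.00 28.00 0.00
      vertex 3.00 28.00 0.00
      vertex 0.00 0.00 0.00
    endloop
  endfacet
  facet normal 0.0000 0.0000 1.0000
    outer loop
      vertex 0.00 0.00 22.00
      vertex 24.00 0.00 22.00
      vertex 24.00 5.00 22.00
    endloop
  endfacet
  facet normal 0.0000 0.0000 1.0000
    outer loop
      vertex 0.00 0.00 22.00
      vertex 24.00 5.00 22.00
      vertex 3.00 5.00 22.00
    endloop
  endfacet
  facet normal 0.0000 0.0000 1.0000
    outer loop
      vertex 0.00 0.00 22.00
      vertex 3.00 5.00 22.00
      vertex 3.00 28.00 22.00
    endloop
  endfacet
  facet normal 0.0000 0.0000 1.0000
    outer loop
      vertex 0.00 0.00 22.00
      vertex 3.00 28.00 22.00
      vertex 0.00 28.00 22.00
    endloop
  endfacet
  facet normal 0.0000 -1.0000 0.0000
    outer loop
      vertex 0.00 0.00 0.00
      vertex 24.00 0.00 0.00
      vertex 24.00 0.00 22.00
    endloop
  endfacet
  facet normal 0.0000 -1.0000 0.0000
    outer loop
      vertex 0.00 0.00 0.00
      vertex 24.00 0.00 22.00
      vertex 0.00 0.00 22.00
    endloop
  endfacet
  facet normal 1.0000 0.0000 0.0000
    outer loop
      vertex 24.00 0.00 0.00
      vertex 24.00 5.00 0.00
      vertex 24.00 5.00 22.00
    endloop
  endfacet
  facet normal 1.0000 0.0000 0.0000
    outer loop
      vertex 24.00 0.00 0.00
      vertex 24.00 5.00 22.00
      vertex 24.00 0.00 22.00
    endloop
  endfacet
  facet normal 0.0000 1.0000 0.0000
    outer loop
      vertex 24.00 5.00 0.00
      vertex 3.00 5.00 0.00
      vertex 3.00 5.00 22.00
    endloop
  endfacet
  facet normal 0.0000 1.0000 0.0000
    outer loop
      vertex 24.00 5.00 0.00
      vertex 3.00 5.00 22.00
      vertex 24.00 5.00 22.00
    endloop
  endfacet
  facet normal 1.0000 0.0000 0.0000
    outer loop
      vertex 3.00 5.00 0.00
      vertex 3.00 28.00 0.00
      vertex 3.00 28.00 22.00
    endloop
  endfacet
  facet normal 1.0000 0.0000 0.0000
    outer loop
      vertex 3.00 5.00 0.00
      vertex 3.00 28.00 22.00
      vertex 3.00 5.00 22.00
    endloop
  endfacet
  facet normal 0.0000 1.0000 0.0000
    outer loop
      vertex 3.00 28.00 0.00
      vertex 0.00 28.00 0.00
      vertex 0.00 28.00 22.00
    endloop
  endfacet
  facet normal 0.0000 1.0000 0.0000
    outer loop
      vertex 3.00 28.00 0.00
      vertex 0.00 28.00 22.00
      vertex 3.00 28.00 22.00
    endloop
  endfacet
  facet normal -1.0000 0.0000 0.0000
    outer loop
      vertex 0.00 28.00 0.00
      vertex 0.00 0.00 0.00
      vertex 0.00 0.00 22.00
    endloop
  endfacet
  facet normal -1.0000 0.0000 0.0000
    outer loop
      vertex 0.00 28.00 0.00
      vertex 0.00 0.00 22.00
      vertex 0.00 28.00 22.00
    endloop
  endfacet
endsolid part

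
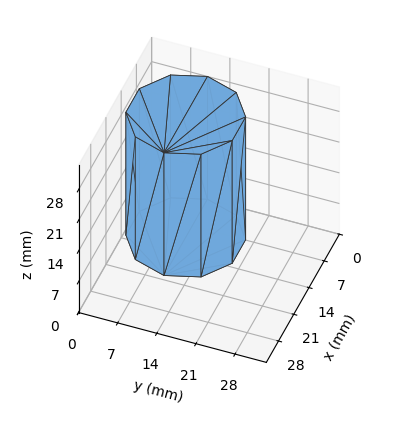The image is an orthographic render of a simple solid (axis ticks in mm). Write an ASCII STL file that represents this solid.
Reading the render: the shape is a regular 10-sided prism (a cylinder approximated with 10 flat sides), circumscribed radius ≈ 10 mm, height ≈ 28 mm (dimensions read to the nearest mm from the axis ticks). For the STL, each face is triangulated and given an outward normal.

solid part
  facet normal 0.0000 0.0000 -1.0000
    outer loop
      vertex 13.09 19.51 0.00
      vertex 18.09 15.88 0.00
      vertex 20.00 10.00 0.00
    endloop
  endfacet
  facet normal 0.0000 0.0000 -1.0000
    outer loop
      vertex 6.91 19.51 0.00
      vertex 13.09 19.51 0.00
      vertex 20.00 10.00 0.00
    endloop
  endfacet
  facet normal 0.0000 0.0000 -1.0000
    outer loop
      vertex 1.91 15.88 0.00
      vertex 6.91 19.51 0.00
      vertex 20.00 10.00 0.00
    endloop
  endfacet
  facet normal 0.0000 0.0000 -1.0000
    outer loop
      vertex 0.00 10.00 0.00
      vertex 1.91 15.88 0.00
      vertex 20.00 10.00 0.00
    endloop
  endfacet
  facet normal 0.0000 0.0000 -1.0000
    outer loop
      vertex 1.91 4.12 0.00
      vertex 0.00 10.00 0.00
      vertex 20.00 10.00 0.00
    endloop
  endfacet
  facet normal 0.0000 0.0000 -1.0000
    outer loop
      vertex 6.91 0.49 0.00
      vertex 1.91 4.12 0.00
      vertex 20.00 10.00 0.00
    endloop
  endfacet
  facet normal 0.0000 0.0000 -1.0000
    outer loop
      vertex 13.09 0.49 0.00
      vertex 6.91 0.49 0.00
      vertex 20.00 10.00 0.00
    endloop
  endfacet
  facet normal 0.0000 0.0000 -1.0000
    outer loop
      vertex 18.09 4.12 0.00
      vertex 13.09 0.49 0.00
      vertex 20.00 10.00 0.00
    endloop
  endfacet
  facet normal 0.0000 0.0000 1.0000
    outer loop
      vertex 20.00 10.00 28.00
      vertex 18.09 15.88 28.00
      vertex 13.09 19.51 28.00
    endloop
  endfacet
  facet normal 0.0000 0.0000 1.0000
    outer loop
      vertex 20.00 10.00 28.00
      vertex 13.09 19.51 28.00
      vertex 6.91 19.51 28.00
    endloop
  endfacet
  facet normal 0.0000 0.0000 1.0000
    outer loop
      vertex 20.00 10.00 28.00
      vertex 6.91 19.51 28.00
      vertex 1.91 15.88 28.00
    endloop
  endfacet
  facet normal 0.0000 0.0000 1.0000
    outer loop
      vertex 20.00 10.00 28.00
      vertex 1.91 15.88 28.00
      vertex 0.00 10.00 28.00
    endloop
  endfacet
  facet normal 0.0000 0.0000 1.0000
    outer loop
      vertex 20.00 10.00 28.00
      vertex 0.00 10.00 28.00
      vertex 1.91 4.12 28.00
    endloop
  endfacet
  facet normal 0.0000 0.0000 1.0000
    outer loop
      vertex 20.00 10.00 28.00
      vertex 1.91 4.12 28.00
      vertex 6.91 0.49 28.00
    endloop
  endfacet
  facet normal 0.0000 0.0000 1.0000
    outer loop
      vertex 20.00 10.00 28.00
      vertex 6.91 0.49 28.00
      vertex 13.09 0.49 28.00
    endloop
  endfacet
  facet normal 0.0000 0.0000 1.0000
    outer loop
      vertex 20.00 10.00 28.00
      vertex 13.09 0.49 28.00
      vertex 18.09 4.12 28.00
    endloop
  endfacet
  facet normal 0.9511 0.3089 0.0000
    outer loop
      vertex 20.00 10.00 0.00
      vertex 18.09 15.88 0.00
      vertex 18.09 15.88 28.00
    endloop
  endfacet
  facet normal 0.9511 0.3089 0.0000
    outer loop
      vertex 20.00 10.00 0.00
      vertex 18.09 15.88 28.00
      vertex 20.00 10.00 28.00
    endloop
  endfacet
  facet normal 0.5875 0.8092 0.0000
    outer loop
      vertex 18.09 15.88 0.00
      vertex 13.09 19.51 0.00
      vertex 13.09 19.51 28.00
    endloop
  endfacet
  facet normal 0.5875 0.8092 0.0000
    outer loop
      vertex 18.09 15.88 0.00
      vertex 13.09 19.51 28.00
      vertex 18.09 15.88 28.00
    endloop
  endfacet
  facet normal 0.0000 1.0000 0.0000
    outer loop
      vertex 13.09 19.51 0.00
      vertex 6.91 19.51 0.00
      vertex 6.91 19.51 28.00
    endloop
  endfacet
  facet normal 0.0000 1.0000 0.0000
    outer loop
      vertex 13.09 19.51 0.00
      vertex 6.91 19.51 28.00
      vertex 13.09 19.51 28.00
    endloop
  endfacet
  facet normal -0.5875 0.8092 0.0000
    outer loop
      vertex 6.91 19.51 0.00
      vertex 1.91 15.88 0.00
      vertex 1.91 15.88 28.00
    endloop
  endfacet
  facet normal -0.5875 0.8092 0.0000
    outer loop
      vertex 6.91 19.51 0.00
      vertex 1.91 15.88 28.00
      vertex 6.91 19.51 28.00
    endloop
  endfacet
  facet normal -0.9511 0.3089 0.0000
    outer loop
      vertex 1.91 15.88 0.00
      vertex 0.00 10.00 0.00
      vertex 0.00 10.00 28.00
    endloop
  endfacet
  facet normal -0.9511 0.3089 0.0000
    outer loop
      vertex 1.91 15.88 0.00
      vertex 0.00 10.00 28.00
      vertex 1.91 15.88 28.00
    endloop
  endfacet
  facet normal -0.9511 -0.3089 0.0000
    outer loop
      vertex 0.00 10.00 0.00
      vertex 1.91 4.12 0.00
      vertex 1.91 4.12 28.00
    endloop
  endfacet
  facet normal -0.9511 -0.3089 0.0000
    outer loop
      vertex 0.00 10.00 0.00
      vertex 1.91 4.12 28.00
      vertex 0.00 10.00 28.00
    endloop
  endfacet
  facet normal -0.5875 -0.8092 0.0000
    outer loop
      vertex 1.91 4.12 0.00
      vertex 6.91 0.49 0.00
      vertex 6.91 0.49 28.00
    endloop
  endfacet
  facet normal -0.5875 -0.8092 0.0000
    outer loop
      vertex 1.91 4.12 0.00
      vertex 6.91 0.49 28.00
      vertex 1.91 4.12 28.00
    endloop
  endfacet
  facet normal 0.0000 -1.0000 0.0000
    outer loop
      vertex 6.91 0.49 0.00
      vertex 13.09 0.49 0.00
      vertex 13.09 0.49 28.00
    endloop
  endfacet
  facet normal 0.0000 -1.0000 0.0000
    outer loop
      vertex 6.91 0.49 0.00
      vertex 13.09 0.49 28.00
      vertex 6.91 0.49 28.00
    endloop
  endfacet
  facet normal 0.5875 -0.8092 0.0000
    outer loop
      vertex 13.09 0.49 0.00
      vertex 18.09 4.12 0.00
      vertex 18.09 4.12 28.00
    endloop
  endfacet
  facet normal 0.5875 -0.8092 0.0000
    outer loop
      vertex 13.09 0.49 0.00
      vertex 18.09 4.12 28.00
      vertex 13.09 0.49 28.00
    endloop
  endfacet
  facet normal 0.9511 -0.3089 0.0000
    outer loop
      vertex 18.09 4.12 0.00
      vertex 20.00 10.00 0.00
      vertex 20.00 10.00 28.00
    endloop
  endfacet
  facet normal 0.9511 -0.3089 0.0000
    outer loop
      vertex 18.09 4.12 0.00
      vertex 20.00 10.00 28.00
      vertex 18.09 4.12 28.00
    endloop
  endfacet
endsolid part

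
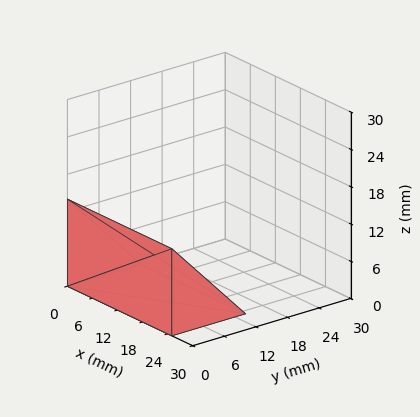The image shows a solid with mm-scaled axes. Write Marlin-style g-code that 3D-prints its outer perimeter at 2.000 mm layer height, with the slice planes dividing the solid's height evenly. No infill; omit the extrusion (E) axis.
Reading the render: the shape is a wedge (ramp): 25 × 14 mm base, rising to 14 mm along the y=0 edge and sloping linearly to z=0 at y=14 (dimensions read to the nearest mm from the axis ticks). For the g-code, the solid's height is divided into equal slices at the stated Δz and each level perimeter traced with G1 moves after a G0 lift.

; perimeter-only toolpath
G21 ; units = mm
G90 ; absolute positioning
G28 ; home
; layer 1
G0 Z2.000
G0 X0.000 Y0.000
G1 X25.000 Y0.000
G1 X25.000 Y12.000
G1 X0.000 Y12.000
G1 X0.000 Y0.000
; layer 2
G0 Z4.000
G0 X0.000 Y0.000
G1 X25.000 Y0.000
G1 X25.000 Y10.000
G1 X0.000 Y10.000
G1 X0.000 Y0.000
; layer 3
G0 Z6.000
G0 X0.000 Y0.000
G1 X25.000 Y0.000
G1 X25.000 Y8.000
G1 X0.000 Y8.000
G1 X0.000 Y0.000
; layer 4
G0 Z8.000
G0 X0.000 Y0.000
G1 X25.000 Y0.000
G1 X25.000 Y6.000
G1 X0.000 Y6.000
G1 X0.000 Y0.000
; layer 5
G0 Z10.000
G0 X0.000 Y0.000
G1 X25.000 Y0.000
G1 X25.000 Y4.000
G1 X0.000 Y4.000
G1 X0.000 Y0.000
; layer 6
G0 Z12.000
G0 X0.000 Y0.000
G1 X25.000 Y0.000
G1 X25.000 Y2.000
G1 X0.000 Y2.000
G1 X0.000 Y0.000
M2 ; end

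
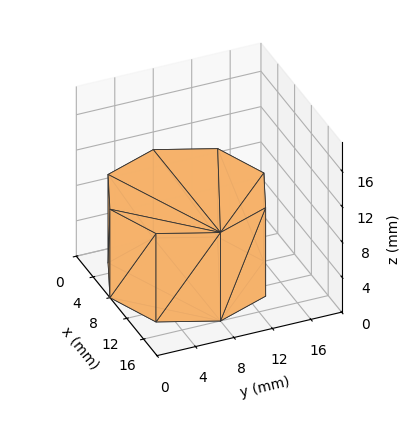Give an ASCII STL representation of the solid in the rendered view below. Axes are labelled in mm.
Reading the render: the shape is a regular 8-sided prism (a cylinder approximated with 8 flat sides), circumscribed radius ≈ 8 mm, height ≈ 10 mm (dimensions read to the nearest mm from the axis ticks). For the STL, each face is triangulated and given an outward normal.

solid part
  facet normal 0.0000 0.0000 -1.0000
    outer loop
      vertex 8.0 16.0 0.0
      vertex 13.7 13.7 0.0
      vertex 16.0 8.0 0.0
    endloop
  endfacet
  facet normal 0.0000 0.0000 -1.0000
    outer loop
      vertex 2.3 13.7 0.0
      vertex 8.0 16.0 0.0
      vertex 16.0 8.0 0.0
    endloop
  endfacet
  facet normal 0.0000 0.0000 -1.0000
    outer loop
      vertex 0.0 8.0 0.0
      vertex 2.3 13.7 0.0
      vertex 16.0 8.0 0.0
    endloop
  endfacet
  facet normal 0.0000 0.0000 -1.0000
    outer loop
      vertex 2.3 2.3 0.0
      vertex 0.0 8.0 0.0
      vertex 16.0 8.0 0.0
    endloop
  endfacet
  facet normal 0.0000 0.0000 -1.0000
    outer loop
      vertex 8.0 0.0 0.0
      vertex 2.3 2.3 0.0
      vertex 16.0 8.0 0.0
    endloop
  endfacet
  facet normal 0.0000 0.0000 -1.0000
    outer loop
      vertex 13.7 2.3 0.0
      vertex 8.0 0.0 0.0
      vertex 16.0 8.0 0.0
    endloop
  endfacet
  facet normal 0.0000 0.0000 1.0000
    outer loop
      vertex 16.0 8.0 10.0
      vertex 13.7 13.7 10.0
      vertex 8.0 16.0 10.0
    endloop
  endfacet
  facet normal 0.0000 0.0000 1.0000
    outer loop
      vertex 16.0 8.0 10.0
      vertex 8.0 16.0 10.0
      vertex 2.3 13.7 10.0
    endloop
  endfacet
  facet normal 0.0000 0.0000 1.0000
    outer loop
      vertex 16.0 8.0 10.0
      vertex 2.3 13.7 10.0
      vertex 0.0 8.0 10.0
    endloop
  endfacet
  facet normal 0.0000 0.0000 1.0000
    outer loop
      vertex 16.0 8.0 10.0
      vertex 0.0 8.0 10.0
      vertex 2.3 2.3 10.0
    endloop
  endfacet
  facet normal 0.0000 0.0000 1.0000
    outer loop
      vertex 16.0 8.0 10.0
      vertex 2.3 2.3 10.0
      vertex 8.0 0.0 10.0
    endloop
  endfacet
  facet normal 0.0000 0.0000 1.0000
    outer loop
      vertex 16.0 8.0 10.0
      vertex 8.0 0.0 10.0
      vertex 13.7 2.3 10.0
    endloop
  endfacet
  facet normal 0.9274 0.3742 0.0000
    outer loop
      vertex 16.0 8.0 0.0
      vertex 13.7 13.7 0.0
      vertex 13.7 13.7 10.0
    endloop
  endfacet
  facet normal 0.9274 0.3742 0.0000
    outer loop
      vertex 16.0 8.0 0.0
      vertex 13.7 13.7 10.0
      vertex 16.0 8.0 10.0
    endloop
  endfacet
  facet normal 0.3742 0.9274 0.0000
    outer loop
      vertex 13.7 13.7 0.0
      vertex 8.0 16.0 0.0
      vertex 8.0 16.0 10.0
    endloop
  endfacet
  facet normal 0.3742 0.9274 0.0000
    outer loop
      vertex 13.7 13.7 0.0
      vertex 8.0 16.0 10.0
      vertex 13.7 13.7 10.0
    endloop
  endfacet
  facet normal -0.3742 0.9274 0.0000
    outer loop
      vertex 8.0 16.0 0.0
      vertex 2.3 13.7 0.0
      vertex 2.3 13.7 10.0
    endloop
  endfacet
  facet normal -0.3742 0.9274 0.0000
    outer loop
      vertex 8.0 16.0 0.0
      vertex 2.3 13.7 10.0
      vertex 8.0 16.0 10.0
    endloop
  endfacet
  facet normal -0.9274 0.3742 0.0000
    outer loop
      vertex 2.3 13.7 0.0
      vertex 0.0 8.0 0.0
      vertex 0.0 8.0 10.0
    endloop
  endfacet
  facet normal -0.9274 0.3742 0.0000
    outer loop
      vertex 2.3 13.7 0.0
      vertex 0.0 8.0 10.0
      vertex 2.3 13.7 10.0
    endloop
  endfacet
  facet normal -0.9274 -0.3742 0.0000
    outer loop
      vertex 0.0 8.0 0.0
      vertex 2.3 2.3 0.0
      vertex 2.3 2.3 10.0
    endloop
  endfacet
  facet normal -0.9274 -0.3742 0.0000
    outer loop
      vertex 0.0 8.0 0.0
      vertex 2.3 2.3 10.0
      vertex 0.0 8.0 10.0
    endloop
  endfacet
  facet normal -0.3742 -0.9274 0.0000
    outer loop
      vertex 2.3 2.3 0.0
      vertex 8.0 0.0 0.0
      vertex 8.0 0.0 10.0
    endloop
  endfacet
  facet normal -0.3742 -0.9274 0.0000
    outer loop
      vertex 2.3 2.3 0.0
      vertex 8.0 0.0 10.0
      vertex 2.3 2.3 10.0
    endloop
  endfacet
  facet normal 0.3742 -0.9274 0.0000
    outer loop
      vertex 8.0 0.0 0.0
      vertex 13.7 2.3 0.0
      vertex 13.7 2.3 10.0
    endloop
  endfacet
  facet normal 0.3742 -0.9274 0.0000
    outer loop
      vertex 8.0 0.0 0.0
      vertex 13.7 2.3 10.0
      vertex 8.0 0.0 10.0
    endloop
  endfacet
  facet normal 0.9274 -0.3742 0.0000
    outer loop
      vertex 13.7 2.3 0.0
      vertex 16.0 8.0 0.0
      vertex 16.0 8.0 10.0
    endloop
  endfacet
  facet normal 0.9274 -0.3742 0.0000
    outer loop
      vertex 13.7 2.3 0.0
      vertex 16.0 8.0 10.0
      vertex 13.7 2.3 10.0
    endloop
  endfacet
endsolid part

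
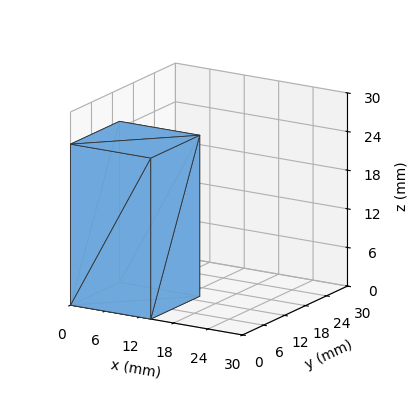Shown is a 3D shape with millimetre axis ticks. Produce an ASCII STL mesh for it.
Reading the render: the shape is a rectangular box, roughly 14 × 14 mm footprint and 25 mm tall (dimensions read to the nearest mm from the axis ticks). For the STL, each face is triangulated and given an outward normal.

solid part
  facet normal 0.0000 0.0000 -1.0000
    outer loop
      vertex 14.0 14.0 0.0
      vertex 14.0 0.0 0.0
      vertex 0.0 0.0 0.0
    endloop
  endfacet
  facet normal 0.0000 0.0000 -1.0000
    outer loop
      vertex 0.0 14.0 0.0
      vertex 14.0 14.0 0.0
      vertex 0.0 0.0 0.0
    endloop
  endfacet
  facet normal 0.0000 0.0000 1.0000
    outer loop
      vertex 0.0 0.0 25.0
      vertex 14.0 0.0 25.0
      vertex 14.0 14.0 25.0
    endloop
  endfacet
  facet normal 0.0000 0.0000 1.0000
    outer loop
      vertex 0.0 0.0 25.0
      vertex 14.0 14.0 25.0
      vertex 0.0 14.0 25.0
    endloop
  endfacet
  facet normal 0.0000 -1.0000 0.0000
    outer loop
      vertex 0.0 0.0 0.0
      vertex 14.0 0.0 0.0
      vertex 14.0 0.0 25.0
    endloop
  endfacet
  facet normal 0.0000 -1.0000 0.0000
    outer loop
      vertex 0.0 0.0 0.0
      vertex 14.0 0.0 25.0
      vertex 0.0 0.0 25.0
    endloop
  endfacet
  facet normal 0.0000 1.0000 0.0000
    outer loop
      vertex 14.0 14.0 25.0
      vertex 14.0 14.0 0.0
      vertex 0.0 14.0 0.0
    endloop
  endfacet
  facet normal 0.0000 1.0000 0.0000
    outer loop
      vertex 0.0 14.0 25.0
      vertex 14.0 14.0 25.0
      vertex 0.0 14.0 0.0
    endloop
  endfacet
  facet normal -1.0000 0.0000 0.0000
    outer loop
      vertex 0.0 14.0 25.0
      vertex 0.0 14.0 0.0
      vertex 0.0 0.0 0.0
    endloop
  endfacet
  facet normal -1.0000 0.0000 0.0000
    outer loop
      vertex 0.0 0.0 25.0
      vertex 0.0 14.0 25.0
      vertex 0.0 0.0 0.0
    endloop
  endfacet
  facet normal 1.0000 0.0000 0.0000
    outer loop
      vertex 14.0 0.0 0.0
      vertex 14.0 14.0 0.0
      vertex 14.0 14.0 25.0
    endloop
  endfacet
  facet normal 1.0000 0.0000 0.0000
    outer loop
      vertex 14.0 0.0 0.0
      vertex 14.0 14.0 25.0
      vertex 14.0 0.0 25.0
    endloop
  endfacet
endsolid part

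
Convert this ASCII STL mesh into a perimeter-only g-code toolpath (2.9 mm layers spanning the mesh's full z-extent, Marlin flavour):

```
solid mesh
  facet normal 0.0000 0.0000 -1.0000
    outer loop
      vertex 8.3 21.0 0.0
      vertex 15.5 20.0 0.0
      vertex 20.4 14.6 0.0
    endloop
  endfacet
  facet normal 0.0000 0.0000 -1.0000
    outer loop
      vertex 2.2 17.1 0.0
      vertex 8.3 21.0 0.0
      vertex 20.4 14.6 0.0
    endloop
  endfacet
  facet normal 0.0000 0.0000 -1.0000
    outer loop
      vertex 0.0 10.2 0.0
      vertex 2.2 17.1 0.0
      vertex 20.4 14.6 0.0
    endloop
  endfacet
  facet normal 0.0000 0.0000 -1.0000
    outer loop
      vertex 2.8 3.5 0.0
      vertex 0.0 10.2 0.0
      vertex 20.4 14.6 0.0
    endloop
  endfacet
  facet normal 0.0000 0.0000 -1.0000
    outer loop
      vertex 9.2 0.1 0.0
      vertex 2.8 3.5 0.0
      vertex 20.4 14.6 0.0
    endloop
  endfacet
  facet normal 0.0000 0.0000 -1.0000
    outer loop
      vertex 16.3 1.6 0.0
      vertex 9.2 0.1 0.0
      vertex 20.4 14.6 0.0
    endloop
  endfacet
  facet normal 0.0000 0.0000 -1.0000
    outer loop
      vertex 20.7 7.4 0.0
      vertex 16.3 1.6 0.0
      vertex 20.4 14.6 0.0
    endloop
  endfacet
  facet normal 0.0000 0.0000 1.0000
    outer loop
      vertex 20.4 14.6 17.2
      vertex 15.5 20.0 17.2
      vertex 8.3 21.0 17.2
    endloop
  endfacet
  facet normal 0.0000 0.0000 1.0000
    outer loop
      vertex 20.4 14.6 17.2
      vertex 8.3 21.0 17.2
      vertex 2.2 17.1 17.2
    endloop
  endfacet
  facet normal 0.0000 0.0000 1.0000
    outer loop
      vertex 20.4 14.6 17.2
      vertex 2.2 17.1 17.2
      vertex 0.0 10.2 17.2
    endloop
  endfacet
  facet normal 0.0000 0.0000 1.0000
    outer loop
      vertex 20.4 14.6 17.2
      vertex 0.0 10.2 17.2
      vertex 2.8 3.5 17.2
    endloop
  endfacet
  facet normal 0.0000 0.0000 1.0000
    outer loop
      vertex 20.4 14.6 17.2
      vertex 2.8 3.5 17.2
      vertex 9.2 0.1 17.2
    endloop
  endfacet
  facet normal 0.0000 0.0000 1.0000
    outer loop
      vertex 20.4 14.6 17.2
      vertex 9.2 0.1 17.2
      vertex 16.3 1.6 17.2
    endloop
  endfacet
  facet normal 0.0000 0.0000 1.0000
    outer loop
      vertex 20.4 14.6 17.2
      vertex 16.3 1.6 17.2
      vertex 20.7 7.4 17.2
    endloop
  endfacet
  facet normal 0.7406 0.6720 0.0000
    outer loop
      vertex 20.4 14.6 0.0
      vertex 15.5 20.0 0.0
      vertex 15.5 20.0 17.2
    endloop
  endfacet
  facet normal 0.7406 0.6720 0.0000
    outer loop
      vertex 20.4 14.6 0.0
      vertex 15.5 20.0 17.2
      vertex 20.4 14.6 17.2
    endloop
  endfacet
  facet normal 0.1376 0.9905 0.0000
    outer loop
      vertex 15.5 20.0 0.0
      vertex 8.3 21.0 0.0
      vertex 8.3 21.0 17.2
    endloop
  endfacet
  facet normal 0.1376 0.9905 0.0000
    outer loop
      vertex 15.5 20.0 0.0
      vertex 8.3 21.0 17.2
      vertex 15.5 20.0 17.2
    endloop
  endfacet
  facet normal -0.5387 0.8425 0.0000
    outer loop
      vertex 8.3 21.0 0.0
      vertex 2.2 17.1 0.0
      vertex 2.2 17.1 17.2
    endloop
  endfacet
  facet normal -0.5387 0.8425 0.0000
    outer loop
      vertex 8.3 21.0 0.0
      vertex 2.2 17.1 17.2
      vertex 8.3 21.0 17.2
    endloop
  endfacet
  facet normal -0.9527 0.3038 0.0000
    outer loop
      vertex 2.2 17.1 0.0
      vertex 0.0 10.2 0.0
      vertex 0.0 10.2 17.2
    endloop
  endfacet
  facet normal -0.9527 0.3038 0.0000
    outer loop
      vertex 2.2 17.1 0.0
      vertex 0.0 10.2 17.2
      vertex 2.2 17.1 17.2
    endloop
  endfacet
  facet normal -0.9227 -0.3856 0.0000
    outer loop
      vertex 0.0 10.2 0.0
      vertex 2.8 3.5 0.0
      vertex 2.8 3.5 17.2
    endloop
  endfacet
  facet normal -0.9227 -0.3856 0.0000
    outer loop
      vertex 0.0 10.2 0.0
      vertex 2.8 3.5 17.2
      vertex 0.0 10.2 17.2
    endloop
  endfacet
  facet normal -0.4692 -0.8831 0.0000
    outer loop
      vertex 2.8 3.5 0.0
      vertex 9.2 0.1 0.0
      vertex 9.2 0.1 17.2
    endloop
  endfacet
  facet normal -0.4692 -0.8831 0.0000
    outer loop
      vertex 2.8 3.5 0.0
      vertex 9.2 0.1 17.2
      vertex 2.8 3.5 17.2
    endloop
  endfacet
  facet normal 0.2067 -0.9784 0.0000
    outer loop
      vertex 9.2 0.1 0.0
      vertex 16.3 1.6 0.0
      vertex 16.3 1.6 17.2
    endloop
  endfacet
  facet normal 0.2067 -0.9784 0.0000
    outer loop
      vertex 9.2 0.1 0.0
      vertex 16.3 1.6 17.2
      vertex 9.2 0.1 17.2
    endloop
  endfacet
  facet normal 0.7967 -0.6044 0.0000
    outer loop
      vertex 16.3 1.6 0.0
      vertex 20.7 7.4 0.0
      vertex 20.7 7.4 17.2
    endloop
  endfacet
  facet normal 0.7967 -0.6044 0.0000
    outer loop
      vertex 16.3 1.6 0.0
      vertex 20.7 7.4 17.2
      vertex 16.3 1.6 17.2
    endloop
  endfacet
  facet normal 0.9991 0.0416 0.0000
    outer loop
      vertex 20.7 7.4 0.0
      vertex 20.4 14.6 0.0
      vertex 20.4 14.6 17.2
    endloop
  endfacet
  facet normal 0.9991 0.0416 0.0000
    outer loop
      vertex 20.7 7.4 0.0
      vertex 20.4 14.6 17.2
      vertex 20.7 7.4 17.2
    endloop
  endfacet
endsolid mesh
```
; perimeter-only toolpath
G21 ; units = mm
G90 ; absolute positioning
G28 ; home
; layer 1
G0 Z2.9
G0 X20.4 Y14.6
G1 X15.5 Y20.0
G1 X8.3 Y21.0
G1 X2.2 Y17.1
G1 X0.0 Y10.2
G1 X2.8 Y3.5
G1 X9.2 Y0.1
G1 X16.3 Y1.6
G1 X20.7 Y7.4
G1 X20.4 Y14.6
; layer 2
G0 Z5.7
G0 X20.4 Y14.6
G1 X15.5 Y20.0
G1 X8.3 Y21.0
G1 X2.2 Y17.1
G1 X0.0 Y10.2
G1 X2.8 Y3.5
G1 X9.2 Y0.1
G1 X16.3 Y1.6
G1 X20.7 Y7.4
G1 X20.4 Y14.6
; layer 3
G0 Z8.6
G0 X20.4 Y14.6
G1 X15.5 Y20.0
G1 X8.3 Y21.0
G1 X2.2 Y17.1
G1 X0.0 Y10.2
G1 X2.8 Y3.5
G1 X9.2 Y0.1
G1 X16.3 Y1.6
G1 X20.7 Y7.4
G1 X20.4 Y14.6
; layer 4
G0 Z11.5
G0 X20.4 Y14.6
G1 X15.5 Y20.0
G1 X8.3 Y21.0
G1 X2.2 Y17.1
G1 X0.0 Y10.2
G1 X2.8 Y3.5
G1 X9.2 Y0.1
G1 X16.3 Y1.6
G1 X20.7 Y7.4
G1 X20.4 Y14.6
; layer 5
G0 Z14.3
G0 X20.4 Y14.6
G1 X15.5 Y20.0
G1 X8.3 Y21.0
G1 X2.2 Y17.1
G1 X0.0 Y10.2
G1 X2.8 Y3.5
G1 X9.2 Y0.1
G1 X16.3 Y1.6
G1 X20.7 Y7.4
G1 X20.4 Y14.6
; layer 6
G0 Z17.2
G0 X20.4 Y14.6
G1 X15.5 Y20.0
G1 X8.3 Y21.0
G1 X2.2 Y17.1
G1 X0.0 Y10.2
G1 X2.8 Y3.5
G1 X9.2 Y0.1
G1 X16.3 Y1.6
G1 X20.7 Y7.4
G1 X20.4 Y14.6
M2 ; end

The solid is a regular 9-sided prism (a cylinder approximated with 9 flat sides), circumscribed radius ≈ 10.6 mm, height ≈ 17.2 mm. Slicing at Δz = 2.9 mm — 6 equal slices spanning the solid's height, so layer i sits at z = i·h/6 — gives 6 non-empty perimeters. Each is a 9-segment closed polygon; G0 lifts to the layer z and rapids to the start vertex, then G1 traces the edges.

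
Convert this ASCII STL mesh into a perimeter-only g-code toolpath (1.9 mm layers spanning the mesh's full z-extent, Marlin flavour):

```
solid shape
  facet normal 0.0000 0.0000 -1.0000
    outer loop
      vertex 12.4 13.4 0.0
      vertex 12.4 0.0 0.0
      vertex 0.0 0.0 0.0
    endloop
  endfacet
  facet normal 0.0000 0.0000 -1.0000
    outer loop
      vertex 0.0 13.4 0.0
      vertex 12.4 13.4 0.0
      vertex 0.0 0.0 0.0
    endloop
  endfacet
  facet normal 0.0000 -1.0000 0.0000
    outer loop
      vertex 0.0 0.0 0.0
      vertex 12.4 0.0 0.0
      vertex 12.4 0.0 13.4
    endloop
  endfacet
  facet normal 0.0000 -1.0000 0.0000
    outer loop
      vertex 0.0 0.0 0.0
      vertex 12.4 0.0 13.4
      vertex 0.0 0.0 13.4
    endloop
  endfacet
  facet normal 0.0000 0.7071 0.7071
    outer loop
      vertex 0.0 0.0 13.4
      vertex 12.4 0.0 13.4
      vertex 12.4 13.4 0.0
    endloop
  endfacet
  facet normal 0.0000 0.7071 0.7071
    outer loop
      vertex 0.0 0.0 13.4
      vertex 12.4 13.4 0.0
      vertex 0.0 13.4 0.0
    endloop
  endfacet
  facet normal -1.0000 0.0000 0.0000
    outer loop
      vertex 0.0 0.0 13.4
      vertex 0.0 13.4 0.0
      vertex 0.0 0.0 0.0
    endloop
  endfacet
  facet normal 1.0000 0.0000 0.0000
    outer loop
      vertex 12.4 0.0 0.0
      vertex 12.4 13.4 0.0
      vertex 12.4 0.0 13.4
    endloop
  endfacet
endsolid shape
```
; perimeter-only toolpath
G21 ; units = mm
G90 ; absolute positioning
G28 ; home
; layer 1
G0 Z1.9
G0 X0.0 Y0.0
G1 X12.4 Y0.0
G1 X12.4 Y11.5
G1 X0.0 Y11.5
G1 X0.0 Y0.0
; layer 2
G0 Z3.8
G0 X0.0 Y0.0
G1 X12.4 Y0.0
G1 X12.4 Y9.6
G1 X0.0 Y9.6
G1 X0.0 Y0.0
; layer 3
G0 Z5.7
G0 X0.0 Y0.0
G1 X12.4 Y0.0
G1 X12.4 Y7.7
G1 X0.0 Y7.7
G1 X0.0 Y0.0
; layer 4
G0 Z7.7
G0 X0.0 Y0.0
G1 X12.4 Y0.0
G1 X12.4 Y5.7
G1 X0.0 Y5.7
G1 X0.0 Y0.0
; layer 5
G0 Z9.6
G0 X0.0 Y0.0
G1 X12.4 Y0.0
G1 X12.4 Y3.8
G1 X0.0 Y3.8
G1 X0.0 Y0.0
; layer 6
G0 Z11.5
G0 X0.0 Y0.0
G1 X12.4 Y0.0
G1 X12.4 Y1.9
G1 X0.0 Y1.9
G1 X0.0 Y0.0
M2 ; end

The solid is a wedge (ramp): 12.4 × 13.4 mm base, rising to 13.4 mm along the y=0 edge and sloping linearly to z=0 at y=13.4. Slicing at Δz = 1.9 mm — 7 equal slices spanning the solid's height, so layer i sits at z = i·h/7 — gives 6 non-empty perimeters. Each is a 4-segment closed polygon; G0 lifts to the layer z and rapids to the start vertex, then G1 traces the edges. The cross-section shrinks linearly with z (the slice at the apex is degenerate and omitted).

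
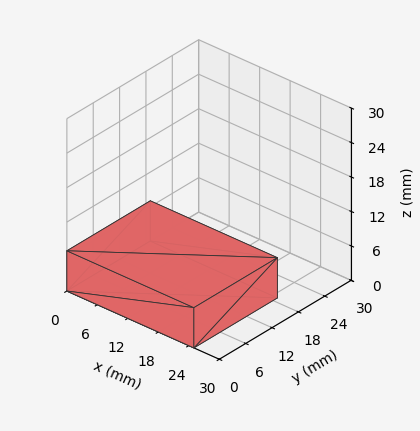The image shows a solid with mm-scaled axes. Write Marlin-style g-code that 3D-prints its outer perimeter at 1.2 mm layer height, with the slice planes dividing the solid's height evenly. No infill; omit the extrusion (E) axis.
Reading the render: the shape is a rectangular box, roughly 25 × 19 mm footprint and 7 mm tall (dimensions read to the nearest mm from the axis ticks). For the g-code, the solid's height is divided into equal slices at the stated Δz and each level perimeter traced with G1 moves after a G0 lift.

; perimeter-only toolpath
G21 ; units = mm
G90 ; absolute positioning
G28 ; home
; layer 1
G0 Z1.2
G0 X0.0 Y0.0
G1 X25.0 Y0.0
G1 X25.0 Y19.0
G1 X0.0 Y19.0
G1 X0.0 Y0.0
; layer 2
G0 Z2.3
G0 X0.0 Y0.0
G1 X25.0 Y0.0
G1 X25.0 Y19.0
G1 X0.0 Y19.0
G1 X0.0 Y0.0
; layer 3
G0 Z3.5
G0 X0.0 Y0.0
G1 X25.0 Y0.0
G1 X25.0 Y19.0
G1 X0.0 Y19.0
G1 X0.0 Y0.0
; layer 4
G0 Z4.7
G0 X0.0 Y0.0
G1 X25.0 Y0.0
G1 X25.0 Y19.0
G1 X0.0 Y19.0
G1 X0.0 Y0.0
; layer 5
G0 Z5.8
G0 X0.0 Y0.0
G1 X25.0 Y0.0
G1 X25.0 Y19.0
G1 X0.0 Y19.0
G1 X0.0 Y0.0
; layer 6
G0 Z7.0
G0 X0.0 Y0.0
G1 X25.0 Y0.0
G1 X25.0 Y19.0
G1 X0.0 Y19.0
G1 X0.0 Y0.0
M2 ; end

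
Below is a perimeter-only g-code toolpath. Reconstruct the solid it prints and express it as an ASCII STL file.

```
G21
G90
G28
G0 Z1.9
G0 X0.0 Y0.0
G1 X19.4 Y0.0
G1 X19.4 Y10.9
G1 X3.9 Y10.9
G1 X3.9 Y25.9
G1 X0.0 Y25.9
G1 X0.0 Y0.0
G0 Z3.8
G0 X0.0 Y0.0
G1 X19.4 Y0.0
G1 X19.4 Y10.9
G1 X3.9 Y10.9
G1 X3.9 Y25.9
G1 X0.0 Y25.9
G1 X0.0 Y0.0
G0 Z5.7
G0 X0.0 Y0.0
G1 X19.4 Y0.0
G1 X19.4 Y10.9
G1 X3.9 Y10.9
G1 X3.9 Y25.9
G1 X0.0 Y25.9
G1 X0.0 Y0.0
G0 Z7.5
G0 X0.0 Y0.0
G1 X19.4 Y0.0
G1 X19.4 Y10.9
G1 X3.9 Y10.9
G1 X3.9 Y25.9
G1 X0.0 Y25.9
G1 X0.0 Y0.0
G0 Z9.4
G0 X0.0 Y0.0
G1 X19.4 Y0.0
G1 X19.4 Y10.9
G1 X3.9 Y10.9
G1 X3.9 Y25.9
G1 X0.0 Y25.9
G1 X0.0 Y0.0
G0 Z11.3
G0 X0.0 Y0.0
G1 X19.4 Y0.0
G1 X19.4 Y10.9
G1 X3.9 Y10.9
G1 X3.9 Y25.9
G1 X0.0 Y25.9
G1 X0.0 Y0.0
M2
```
solid part
  facet normal 0.0000 0.0000 -1.0000
    outer loop
      vertex 19.4 10.9 0.0
      vertex 19.4 0.0 0.0
      vertex 0.0 0.0 0.0
    endloop
  endfacet
  facet normal 0.0000 0.0000 -1.0000
    outer loop
      vertex 3.9 10.9 0.0
      vertex 19.4 10.9 0.0
      vertex 0.0 0.0 0.0
    endloop
  endfacet
  facet normal 0.0000 0.0000 -1.0000
    outer loop
      vertex 3.9 25.9 0.0
      vertex 3.9 10.9 0.0
      vertex 0.0 0.0 0.0
    endloop
  endfacet
  facet normal 0.0000 0.0000 -1.0000
    outer loop
      vertex 0.0 25.9 0.0
      vertex 3.9 25.9 0.0
      vertex 0.0 0.0 0.0
    endloop
  endfacet
  facet normal 0.0000 0.0000 1.0000
    outer loop
      vertex 0.0 0.0 11.3
      vertex 19.4 0.0 11.3
      vertex 19.4 10.9 11.3
    endloop
  endfacet
  facet normal 0.0000 0.0000 1.0000
    outer loop
      vertex 0.0 0.0 11.3
      vertex 19.4 10.9 11.3
      vertex 3.9 10.9 11.3
    endloop
  endfacet
  facet normal 0.0000 0.0000 1.0000
    outer loop
      vertex 0.0 0.0 11.3
      vertex 3.9 10.9 11.3
      vertex 3.9 25.9 11.3
    endloop
  endfacet
  facet normal 0.0000 0.0000 1.0000
    outer loop
      vertex 0.0 0.0 11.3
      vertex 3.9 25.9 11.3
      vertex 0.0 25.9 11.3
    endloop
  endfacet
  facet normal 0.0000 -1.0000 0.0000
    outer loop
      vertex 0.0 0.0 0.0
      vertex 19.4 0.0 0.0
      vertex 19.4 0.0 11.3
    endloop
  endfacet
  facet normal 0.0000 -1.0000 0.0000
    outer loop
      vertex 0.0 0.0 0.0
      vertex 19.4 0.0 11.3
      vertex 0.0 0.0 11.3
    endloop
  endfacet
  facet normal 1.0000 0.0000 0.0000
    outer loop
      vertex 19.4 0.0 0.0
      vertex 19.4 10.9 0.0
      vertex 19.4 10.9 11.3
    endloop
  endfacet
  facet normal 1.0000 0.0000 0.0000
    outer loop
      vertex 19.4 0.0 0.0
      vertex 19.4 10.9 11.3
      vertex 19.4 0.0 11.3
    endloop
  endfacet
  facet normal 0.0000 1.0000 0.0000
    outer loop
      vertex 19.4 10.9 0.0
      vertex 3.9 10.9 0.0
      vertex 3.9 10.9 11.3
    endloop
  endfacet
  facet normal 0.0000 1.0000 0.0000
    outer loop
      vertex 19.4 10.9 0.0
      vertex 3.9 10.9 11.3
      vertex 19.4 10.9 11.3
    endloop
  endfacet
  facet normal 1.0000 0.0000 0.0000
    outer loop
      vertex 3.9 10.9 0.0
      vertex 3.9 25.9 0.0
      vertex 3.9 25.9 11.3
    endloop
  endfacet
  facet normal 1.0000 0.0000 0.0000
    outer loop
      vertex 3.9 10.9 0.0
      vertex 3.9 25.9 11.3
      vertex 3.9 10.9 11.3
    endloop
  endfacet
  facet normal 0.0000 1.0000 0.0000
    outer loop
      vertex 3.9 25.9 0.0
      vertex 0.0 25.9 0.0
      vertex 0.0 25.9 11.3
    endloop
  endfacet
  facet normal 0.0000 1.0000 0.0000
    outer loop
      vertex 3.9 25.9 0.0
      vertex 0.0 25.9 11.3
      vertex 3.9 25.9 11.3
    endloop
  endfacet
  facet normal -1.0000 0.0000 0.0000
    outer loop
      vertex 0.0 25.9 0.0
      vertex 0.0 0.0 0.0
      vertex 0.0 0.0 11.3
    endloop
  endfacet
  facet normal -1.0000 0.0000 0.0000
    outer loop
      vertex 0.0 25.9 0.0
      vertex 0.0 0.0 11.3
      vertex 0.0 25.9 11.3
    endloop
  endfacet
endsolid part

The G0 Z moves step by Δz≈1.9 mm. Every layer's G1 loop is the same polygon, so the solid is a straight extrusion of it from z=0 to z≈11.3. Closing with flat bottom and top caps and triangulating gives 20 facets — an L-shaped prism: outer 19.4 × 25.9 mm, arm thicknesses ≈ 10.9 mm (horizontal) and 3.9 mm (vertical), extruded 11.3 mm in z.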